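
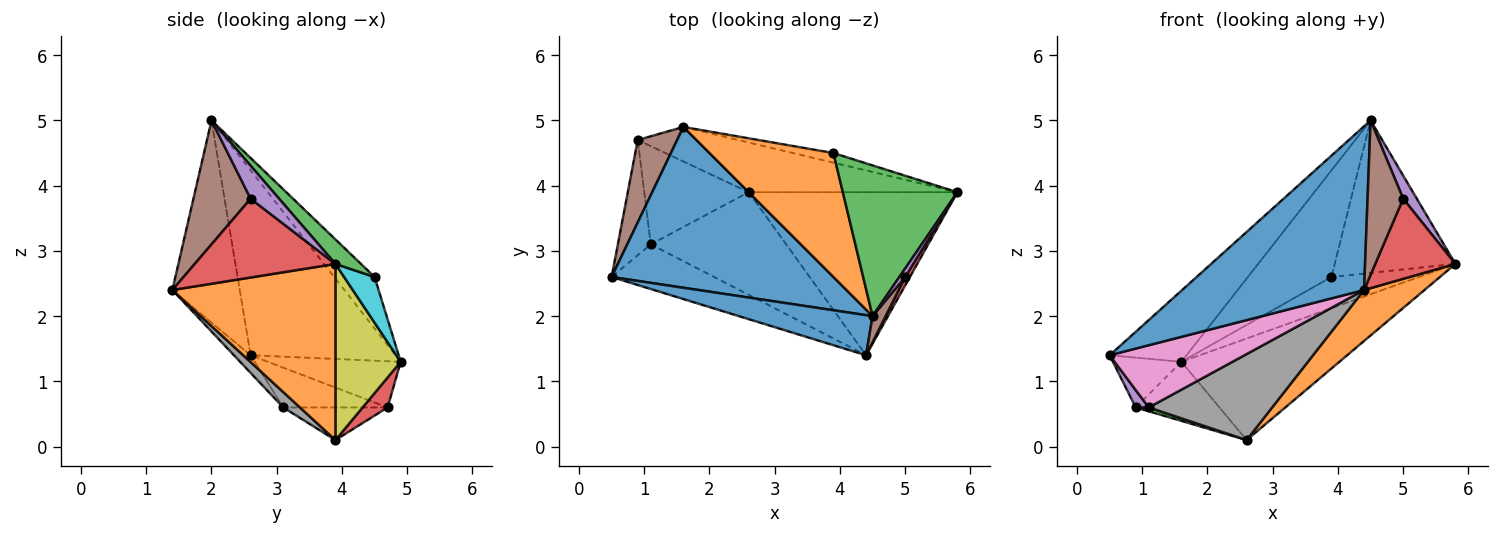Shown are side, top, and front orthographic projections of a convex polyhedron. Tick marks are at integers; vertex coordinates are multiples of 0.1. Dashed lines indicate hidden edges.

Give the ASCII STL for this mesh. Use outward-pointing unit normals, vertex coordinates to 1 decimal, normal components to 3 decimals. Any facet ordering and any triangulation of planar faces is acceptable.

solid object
 facet normal -0.339 -0.914 0.224
  outer loop
   vertex 4.5 2.0 5.0
   vertex 0.5 2.6 1.4
   vertex 4.4 1.4 2.4
  endloop
 endfacet
 facet normal 0.627 -0.232 -0.743
  outer loop
   vertex 2.6 3.9 0.1
   vertex 5.8 3.9 2.8
   vertex 4.4 1.4 2.4
  endloop
 endfacet
 facet normal 0.149 0.703 0.695
  outer loop
   vertex 3.9 4.5 2.6
   vertex 4.5 2.0 5.0
   vertex 5.8 3.9 2.8
  endloop
 endfacet
 facet normal 0.868 -0.494 0.052
  outer loop
   vertex 5.0 2.6 3.8
   vertex 4.4 1.4 2.4
   vertex 5.8 3.9 2.8
  endloop
 endfacet
 facet normal 0.891 -0.427 0.158
  outer loop
   vertex 5.0 2.6 3.8
   vertex 5.8 3.9 2.8
   vertex 4.5 2.0 5.0
  endloop
 endfacet
 facet normal 0.845 -0.527 0.089
  outer loop
   vertex 5.0 2.6 3.8
   vertex 4.5 2.0 5.0
   vertex 4.4 1.4 2.4
  endloop
 endfacet
 facet normal -0.100 -0.808 -0.580
  outer loop
   vertex 1.1 3.1 0.6
   vertex 4.4 1.4 2.4
   vertex 0.5 2.6 1.4
  endloop
 endfacet
 facet normal 0.087 -0.640 -0.764
  outer loop
   vertex 1.1 3.1 0.6
   vertex 2.6 3.9 0.1
   vertex 4.4 1.4 2.4
  endloop
 endfacet
 facet normal 0.348 0.842 -0.412
  outer loop
   vertex 1.6 4.9 1.3
   vertex 5.8 3.9 2.8
   vertex 2.6 3.9 0.1
  endloop
 endfacet
 facet normal 0.316 0.907 -0.280
  outer loop
   vertex 1.6 4.9 1.3
   vertex 3.9 4.5 2.6
   vertex 5.8 3.9 2.8
  endloop
 endfacet
 facet normal -0.606 0.322 0.727
  outer loop
   vertex 1.6 4.9 1.3
   vertex 0.5 2.6 1.4
   vertex 4.5 2.0 5.0
  endloop
 endfacet
 facet normal -0.301 0.622 0.723
  outer loop
   vertex 1.6 4.9 1.3
   vertex 4.5 2.0 5.0
   vertex 3.9 4.5 2.6
  endloop
 endfacet
 facet normal -0.298 -0.037 -0.954
  outer loop
   vertex 0.9 4.7 0.6
   vertex 2.6 3.9 0.1
   vertex 1.1 3.1 0.6
  endloop
 endfacet
 facet normal 0.250 0.836 -0.489
  outer loop
   vertex 0.9 4.7 0.6
   vertex 1.6 4.9 1.3
   vertex 2.6 3.9 0.1
  endloop
 endfacet
 facet normal -0.767 -0.096 -0.635
  outer loop
   vertex 0.9 4.7 0.6
   vertex 1.1 3.1 0.6
   vertex 0.5 2.6 1.4
  endloop
 endfacet
 facet normal -0.708 0.365 0.604
  outer loop
   vertex 0.9 4.7 0.6
   vertex 0.5 2.6 1.4
   vertex 1.6 4.9 1.3
  endloop
 endfacet
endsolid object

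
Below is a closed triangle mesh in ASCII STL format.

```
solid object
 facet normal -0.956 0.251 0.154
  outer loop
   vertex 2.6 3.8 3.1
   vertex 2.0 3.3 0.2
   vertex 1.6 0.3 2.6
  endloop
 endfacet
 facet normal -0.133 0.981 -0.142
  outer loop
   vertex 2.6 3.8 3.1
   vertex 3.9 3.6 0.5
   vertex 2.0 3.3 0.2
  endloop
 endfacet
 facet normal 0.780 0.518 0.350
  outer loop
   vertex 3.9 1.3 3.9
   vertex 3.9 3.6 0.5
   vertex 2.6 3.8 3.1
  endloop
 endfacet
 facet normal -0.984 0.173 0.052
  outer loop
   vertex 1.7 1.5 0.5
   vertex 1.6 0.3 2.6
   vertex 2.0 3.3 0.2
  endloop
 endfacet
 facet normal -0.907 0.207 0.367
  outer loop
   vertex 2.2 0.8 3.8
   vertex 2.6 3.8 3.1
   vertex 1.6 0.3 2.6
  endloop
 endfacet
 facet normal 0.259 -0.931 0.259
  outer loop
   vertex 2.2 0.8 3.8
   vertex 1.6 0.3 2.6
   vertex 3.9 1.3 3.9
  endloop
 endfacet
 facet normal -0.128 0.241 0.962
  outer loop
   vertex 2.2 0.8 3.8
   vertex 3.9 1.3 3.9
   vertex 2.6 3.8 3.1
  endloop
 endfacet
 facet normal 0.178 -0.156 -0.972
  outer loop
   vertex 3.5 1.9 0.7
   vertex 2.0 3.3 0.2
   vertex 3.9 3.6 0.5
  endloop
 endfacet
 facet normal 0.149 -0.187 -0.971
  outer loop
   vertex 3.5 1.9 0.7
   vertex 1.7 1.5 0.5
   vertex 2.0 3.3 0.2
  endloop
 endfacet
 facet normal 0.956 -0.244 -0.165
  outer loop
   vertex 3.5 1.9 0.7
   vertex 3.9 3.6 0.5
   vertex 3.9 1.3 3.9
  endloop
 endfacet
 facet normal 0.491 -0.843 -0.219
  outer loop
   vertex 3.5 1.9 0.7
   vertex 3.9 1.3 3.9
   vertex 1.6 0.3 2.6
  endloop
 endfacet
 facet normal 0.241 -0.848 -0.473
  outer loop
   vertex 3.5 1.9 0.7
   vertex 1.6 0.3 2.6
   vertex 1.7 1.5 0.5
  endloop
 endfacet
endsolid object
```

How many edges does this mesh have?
18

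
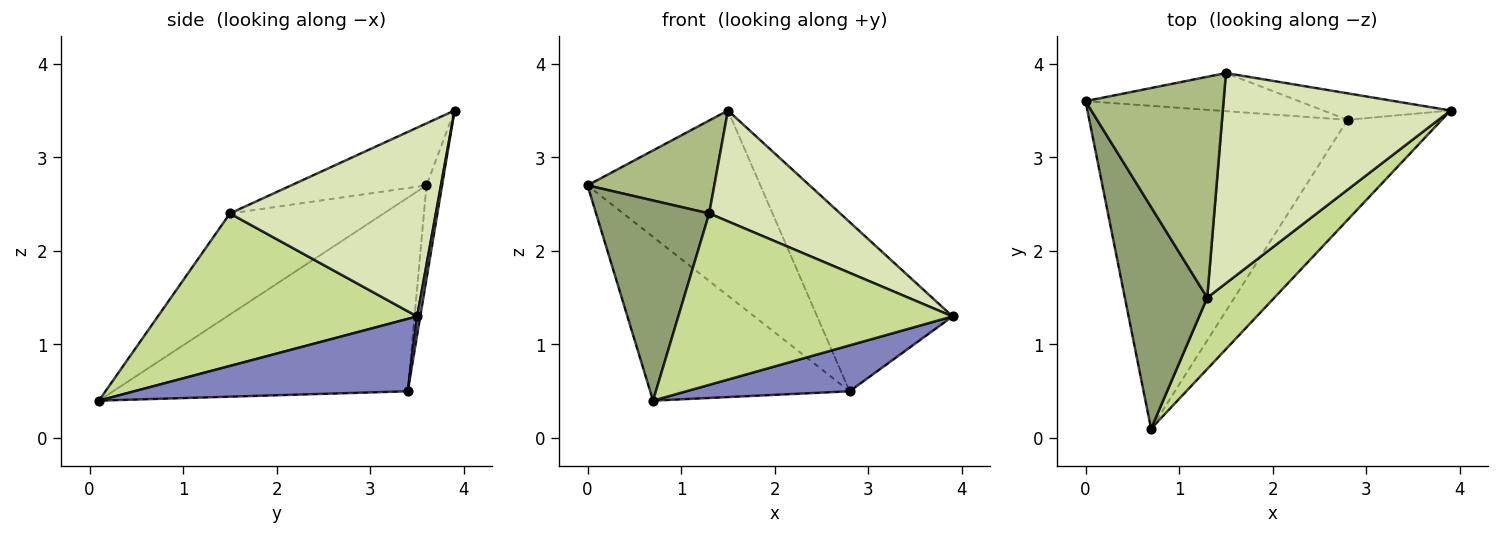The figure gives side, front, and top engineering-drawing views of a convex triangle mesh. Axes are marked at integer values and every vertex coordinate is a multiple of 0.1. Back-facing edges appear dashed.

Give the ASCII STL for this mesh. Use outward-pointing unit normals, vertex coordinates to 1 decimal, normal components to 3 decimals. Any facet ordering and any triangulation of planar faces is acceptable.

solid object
 facet normal -0.556 0.376 -0.741
  outer loop
   vertex 2.8 3.4 0.5
   vertex 0.7 0.1 0.4
   vertex 0.0 3.6 2.7
  endloop
 endfacet
 facet normal 0.573 -0.342 -0.745
  outer loop
   vertex 2.8 3.4 0.5
   vertex 3.9 3.5 1.3
   vertex 0.7 0.1 0.4
  endloop
 endfacet
 facet normal -0.088 0.976 -0.201
  outer loop
   vertex 2.8 3.4 0.5
   vertex 0.0 3.6 2.7
   vertex 1.5 3.9 3.5
  endloop
 endfacet
 facet normal 0.023 0.988 -0.155
  outer loop
   vertex 2.8 3.4 0.5
   vertex 1.5 3.9 3.5
   vertex 3.9 3.5 1.3
  endloop
 endfacet
 facet normal -0.673 -0.495 0.549
  outer loop
   vertex 1.3 1.5 2.4
   vertex 0.0 3.6 2.7
   vertex 0.7 0.1 0.4
  endloop
 endfacet
 facet normal -0.382 -0.358 0.852
  outer loop
   vertex 1.3 1.5 2.4
   vertex 1.5 3.9 3.5
   vertex 0.0 3.6 2.7
  endloop
 endfacet
 facet normal 0.658 -0.696 0.290
  outer loop
   vertex 1.3 1.5 2.4
   vertex 0.7 0.1 0.4
   vertex 3.9 3.5 1.3
  endloop
 endfacet
 facet normal 0.591 -0.376 0.713
  outer loop
   vertex 1.3 1.5 2.4
   vertex 3.9 3.5 1.3
   vertex 1.5 3.9 3.5
  endloop
 endfacet
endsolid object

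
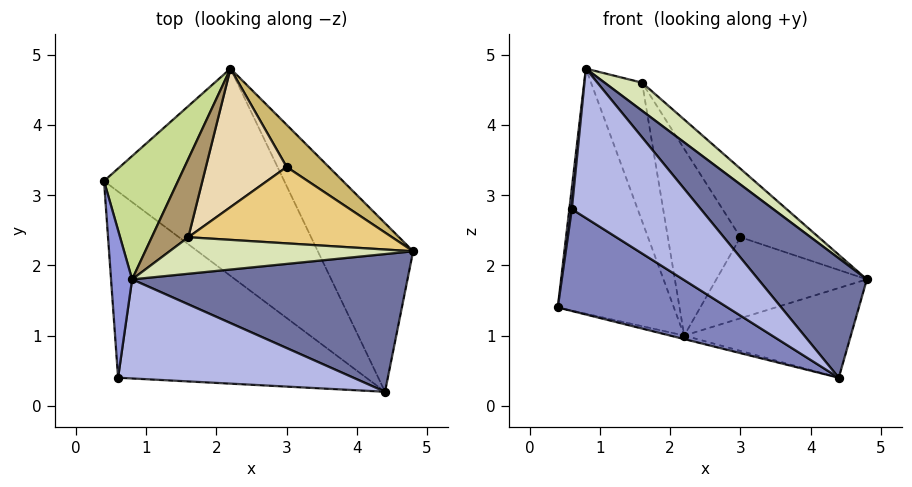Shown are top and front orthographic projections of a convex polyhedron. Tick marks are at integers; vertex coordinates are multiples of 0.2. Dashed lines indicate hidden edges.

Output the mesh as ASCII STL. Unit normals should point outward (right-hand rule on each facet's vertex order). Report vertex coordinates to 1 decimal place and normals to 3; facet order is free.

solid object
 facet normal 0.534 -0.554 0.639
  outer loop
   vertex 0.8 1.8 4.8
   vertex 4.4 0.2 0.4
   vertex 4.8 2.2 1.8
  endloop
 endfacet
 facet normal -0.501 -0.415 -0.759
  outer loop
   vertex 0.6 0.4 2.8
   vertex 0.4 3.2 1.4
   vertex 4.4 0.2 0.4
  endloop
 endfacet
 facet normal -0.994 -0.016 0.110
  outer loop
   vertex 0.6 0.4 2.8
   vertex 0.8 1.8 4.8
   vertex 0.4 3.2 1.4
  endloop
 endfacet
 facet normal 0.292 -0.797 0.529
  outer loop
   vertex 0.6 0.4 2.8
   vertex 4.4 0.2 0.4
   vertex 0.8 1.8 4.8
  endloop
 endfacet
 facet normal -0.231 0.016 -0.973
  outer loop
   vertex 2.2 4.8 1.0
   vertex 4.4 0.2 0.4
   vertex 0.4 3.2 1.4
  endloop
 endfacet
 facet normal 0.596 0.377 -0.709
  outer loop
   vertex 2.2 4.8 1.0
   vertex 4.8 2.2 1.8
   vertex 4.4 0.2 0.4
  endloop
 endfacet
 facet normal -0.570 0.734 0.369
  outer loop
   vertex 2.2 4.8 1.0
   vertex 0.4 3.2 1.4
   vertex 0.8 1.8 4.8
  endloop
 endfacet
 facet normal 0.548 -0.510 0.663
  outer loop
   vertex 1.6 2.4 4.6
   vertex 0.8 1.8 4.8
   vertex 4.8 2.2 1.8
  endloop
 endfacet
 facet normal -0.468 0.769 0.435
  outer loop
   vertex 1.6 2.4 4.6
   vertex 2.2 4.8 1.0
   vertex 0.8 1.8 4.8
  endloop
 endfacet
 facet normal 0.598 0.711 0.370
  outer loop
   vertex 3.0 3.4 2.4
   vertex 4.8 2.2 1.8
   vertex 2.2 4.8 1.0
  endloop
 endfacet
 facet normal 0.570 0.549 0.612
  outer loop
   vertex 3.0 3.4 2.4
   vertex 1.6 2.4 4.6
   vertex 4.8 2.2 1.8
  endloop
 endfacet
 facet normal 0.341 0.755 0.560
  outer loop
   vertex 3.0 3.4 2.4
   vertex 2.2 4.8 1.0
   vertex 1.6 2.4 4.6
  endloop
 endfacet
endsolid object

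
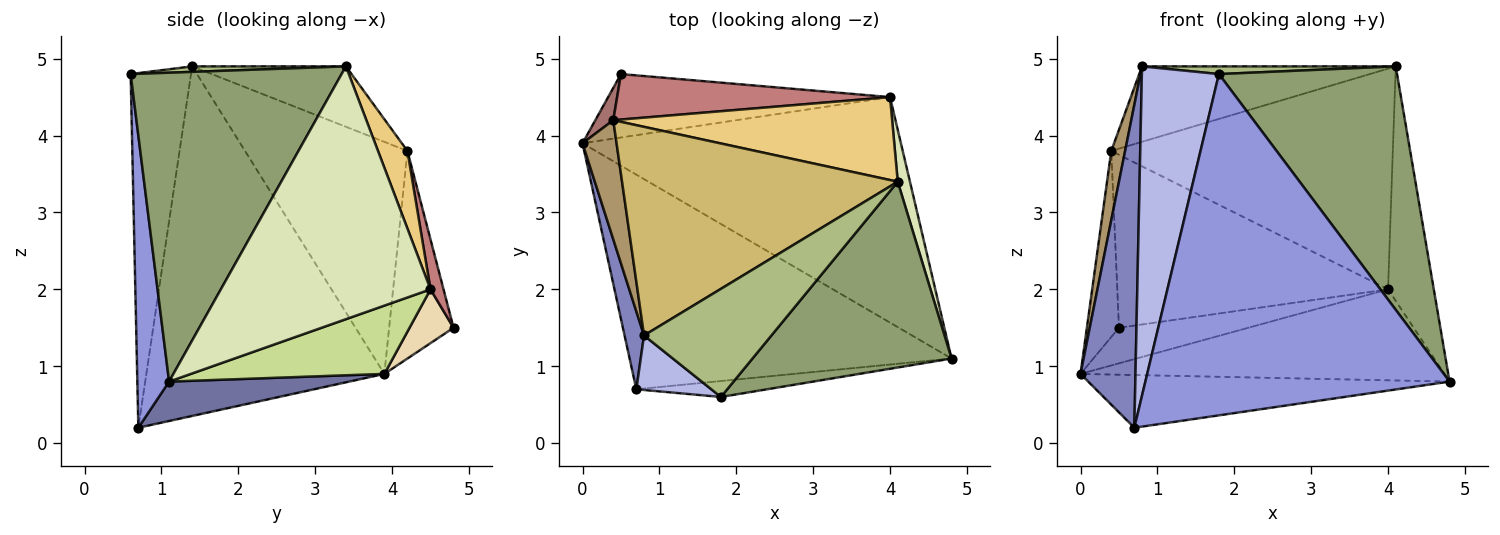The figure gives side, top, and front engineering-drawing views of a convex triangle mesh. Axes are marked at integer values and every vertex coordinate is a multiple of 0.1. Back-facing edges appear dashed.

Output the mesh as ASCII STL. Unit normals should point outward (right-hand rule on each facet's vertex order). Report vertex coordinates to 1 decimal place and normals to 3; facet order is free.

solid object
 facet normal 0.118 0.237 -0.964
  outer loop
   vertex 0.7 0.7 0.2
   vertex 0.0 3.9 0.9
   vertex 4.8 1.1 0.8
  endloop
 endfacet
 facet normal -0.973 -0.225 0.054
  outer loop
   vertex 0.8 1.4 4.9
   vertex 0.0 3.9 0.9
   vertex 0.7 0.7 0.2
  endloop
 endfacet
 facet normal 0.104 -0.994 -0.046
  outer loop
   vertex 1.8 0.6 4.8
   vertex 0.7 0.7 0.2
   vertex 4.8 1.1 0.8
  endloop
 endfacet
 facet normal -0.612 -0.781 0.129
  outer loop
   vertex 1.8 0.6 4.8
   vertex 0.8 1.4 4.9
   vertex 0.7 0.7 0.2
  endloop
 endfacet
 facet normal 0.685 -0.579 0.442
  outer loop
   vertex 1.8 0.6 4.8
   vertex 4.8 1.1 0.8
   vertex 4.1 3.4 4.9
  endloop
 endfacet
 facet normal 0.043 -0.071 0.997
  outer loop
   vertex 1.8 0.6 4.8
   vertex 4.1 3.4 4.9
   vertex 0.8 1.4 4.9
  endloop
 endfacet
 facet normal 0.195 0.367 -0.910
  outer loop
   vertex 4.0 4.5 2.0
   vertex 4.8 1.1 0.8
   vertex 0.0 3.9 0.9
  endloop
 endfacet
 facet normal 0.976 0.213 0.047
  outer loop
   vertex 4.0 4.5 2.0
   vertex 4.1 3.4 4.9
   vertex 4.8 1.1 0.8
  endloop
 endfacet
 facet normal -0.986 -0.084 0.145
  outer loop
   vertex 0.4 4.2 3.8
   vertex 0.0 3.9 0.9
   vertex 0.8 1.4 4.9
  endloop
 endfacet
 facet normal -0.202 0.333 0.921
  outer loop
   vertex 0.4 4.2 3.8
   vertex 0.8 1.4 4.9
   vertex 4.1 3.4 4.9
  endloop
 endfacet
 facet normal 0.097 0.932 0.350
  outer loop
   vertex 0.4 4.2 3.8
   vertex 4.1 3.4 4.9
   vertex 4.0 4.5 2.0
  endloop
 endfacet
 facet normal 0.164 0.482 -0.860
  outer loop
   vertex 0.5 4.8 1.5
   vertex 4.0 4.5 2.0
   vertex 0.0 3.9 0.9
  endloop
 endfacet
 facet normal -0.892 0.444 0.077
  outer loop
   vertex 0.5 4.8 1.5
   vertex 0.0 3.9 0.9
   vertex 0.4 4.2 3.8
  endloop
 endfacet
 facet normal 0.047 0.966 0.254
  outer loop
   vertex 0.5 4.8 1.5
   vertex 0.4 4.2 3.8
   vertex 4.0 4.5 2.0
  endloop
 endfacet
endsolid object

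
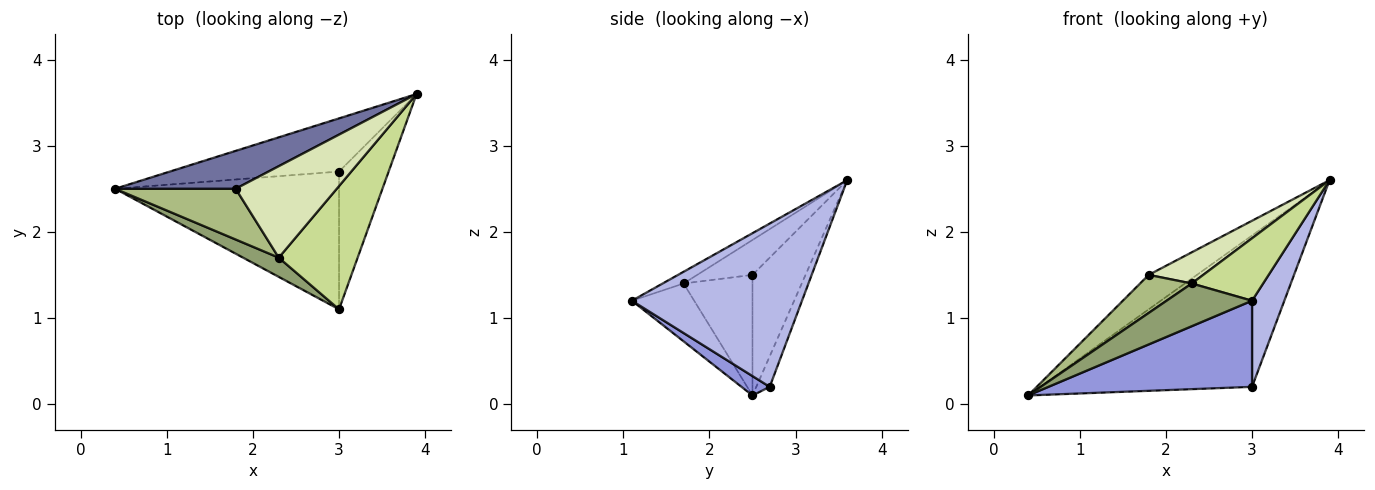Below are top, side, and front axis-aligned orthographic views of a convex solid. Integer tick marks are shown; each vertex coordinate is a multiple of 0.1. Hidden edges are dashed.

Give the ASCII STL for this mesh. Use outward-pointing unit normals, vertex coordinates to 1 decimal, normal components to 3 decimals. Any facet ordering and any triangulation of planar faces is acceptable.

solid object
 facet normal -0.595 0.541 0.595
  outer loop
   vertex 1.8 2.5 1.5
   vertex 3.9 3.6 2.6
   vertex 0.4 2.5 0.1
  endloop
 endfacet
 facet normal -0.060 0.942 -0.331
  outer loop
   vertex 3.0 2.7 0.2
   vertex 0.4 2.5 0.1
   vertex 3.9 3.6 2.6
  endloop
 endfacet
 facet normal 0.073 -0.529 -0.846
  outer loop
   vertex 3.0 2.7 0.2
   vertex 3.0 1.1 1.2
   vertex 0.4 2.5 0.1
  endloop
 endfacet
 facet normal 0.941 -0.179 -0.286
  outer loop
   vertex 3.0 2.7 0.2
   vertex 3.9 3.6 2.6
   vertex 3.0 1.1 1.2
  endloop
 endfacet
 facet normal -0.554 -0.760 0.342
  outer loop
   vertex 2.3 1.7 1.4
   vertex 0.4 2.5 0.1
   vertex 3.0 1.1 1.2
  endloop
 endfacet
 facet normal -0.625 -0.469 0.625
  outer loop
   vertex 2.3 1.7 1.4
   vertex 1.8 2.5 1.5
   vertex 0.4 2.5 0.1
  endloop
 endfacet
 facet normal -0.131 -0.448 0.884
  outer loop
   vertex 2.3 1.7 1.4
   vertex 3.0 1.1 1.2
   vertex 3.9 3.6 2.6
  endloop
 endfacet
 facet normal -0.311 -0.307 0.900
  outer loop
   vertex 2.3 1.7 1.4
   vertex 3.9 3.6 2.6
   vertex 1.8 2.5 1.5
  endloop
 endfacet
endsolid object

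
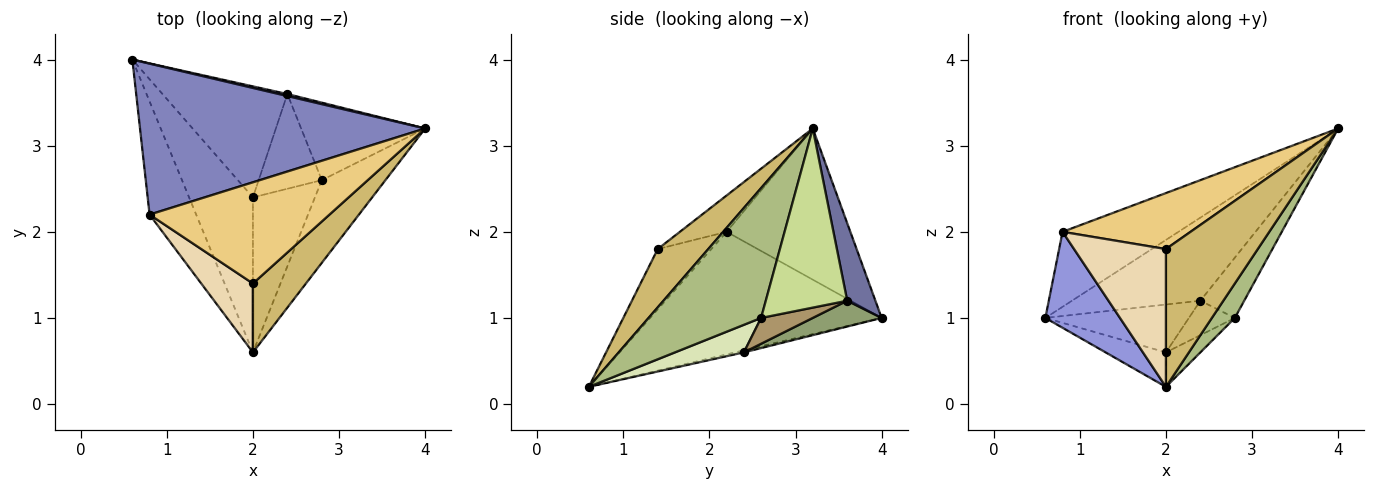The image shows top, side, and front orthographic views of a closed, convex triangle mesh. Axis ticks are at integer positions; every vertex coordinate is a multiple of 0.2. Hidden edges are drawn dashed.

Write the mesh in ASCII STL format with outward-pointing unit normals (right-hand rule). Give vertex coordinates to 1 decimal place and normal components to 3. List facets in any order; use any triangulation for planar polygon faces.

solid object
 facet normal 0.214 0.976 0.024
  outer loop
   vertex 2.4 3.6 1.2
   vertex 0.6 4.0 1.0
   vertex 4.0 3.2 3.2
  endloop
 endfacet
 facet normal -0.429 0.402 0.809
  outer loop
   vertex 0.8 2.2 2.0
   vertex 4.0 3.2 3.2
   vertex 0.6 4.0 1.0
  endloop
 endfacet
 facet normal -0.895 -0.288 -0.340
  outer loop
   vertex 0.8 2.2 2.0
   vertex 0.6 4.0 1.0
   vertex 2.0 0.6 0.2
  endloop
 endfacet
 facet normal -0.031 0.217 -0.976
  outer loop
   vertex 2.0 2.4 0.6
   vertex 2.0 0.6 0.2
   vertex 0.6 4.0 1.0
  endloop
 endfacet
 facet normal 0.187 0.389 -0.902
  outer loop
   vertex 2.0 2.4 0.6
   vertex 0.6 4.0 1.0
   vertex 2.4 3.6 1.2
  endloop
 endfacet
 facet normal 0.883 -0.180 -0.433
  outer loop
   vertex 2.8 2.6 1.0
   vertex 4.0 3.2 3.2
   vertex 2.0 0.6 0.2
  endloop
 endfacet
 facet normal 0.752 0.405 -0.520
  outer loop
   vertex 2.8 2.6 1.0
   vertex 2.4 3.6 1.2
   vertex 4.0 3.2 3.2
  endloop
 endfacet
 facet normal 0.398 0.199 -0.896
  outer loop
   vertex 2.8 2.6 1.0
   vertex 2.0 0.6 0.2
   vertex 2.0 2.4 0.6
  endloop
 endfacet
 facet normal 0.359 0.319 -0.877
  outer loop
   vertex 2.8 2.6 1.0
   vertex 2.0 2.4 0.6
   vertex 2.4 3.6 1.2
  endloop
 endfacet
 facet normal 0.441 -0.803 0.401
  outer loop
   vertex 2.0 1.4 1.8
   vertex 2.0 0.6 0.2
   vertex 4.0 3.2 3.2
  endloop
 endfacet
 facet normal -0.174 -0.477 0.862
  outer loop
   vertex 2.0 1.4 1.8
   vertex 4.0 3.2 3.2
   vertex 0.8 2.2 2.0
  endloop
 endfacet
 facet normal -0.463 -0.793 0.396
  outer loop
   vertex 2.0 1.4 1.8
   vertex 0.8 2.2 2.0
   vertex 2.0 0.6 0.2
  endloop
 endfacet
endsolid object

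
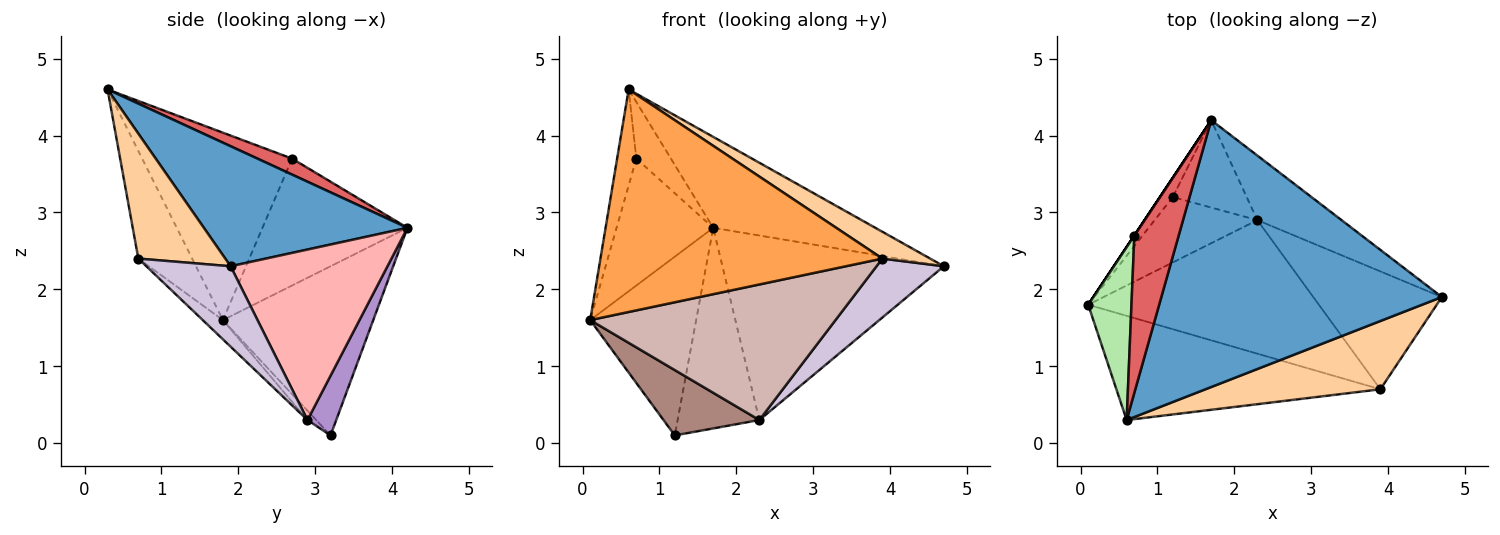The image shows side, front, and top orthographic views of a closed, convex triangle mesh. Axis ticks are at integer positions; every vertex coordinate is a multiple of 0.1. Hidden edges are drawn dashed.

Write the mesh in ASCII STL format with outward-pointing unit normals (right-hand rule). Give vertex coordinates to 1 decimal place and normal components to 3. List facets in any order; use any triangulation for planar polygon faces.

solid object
 facet normal 0.375 0.299 0.877
  outer loop
   vertex 0.6 0.3 4.6
   vertex 4.7 1.9 2.3
   vertex 1.7 4.2 2.8
  endloop
 endfacet
 facet normal -0.816 0.575 -0.062
  outer loop
   vertex 1.2 3.2 0.1
   vertex 0.1 1.8 1.6
   vertex 1.7 4.2 2.8
  endloop
 endfacet
 facet normal -0.170 -0.892 -0.418
  outer loop
   vertex 3.9 0.7 2.4
   vertex 0.6 0.3 4.6
   vertex 0.1 1.8 1.6
  endloop
 endfacet
 facet normal 0.554 -0.305 0.775
  outer loop
   vertex 3.9 0.7 2.4
   vertex 4.7 1.9 2.3
   vertex 0.6 0.3 4.6
  endloop
 endfacet
 facet normal -0.832 0.555 0.000
  outer loop
   vertex 0.7 2.7 3.7
   vertex 1.7 4.2 2.8
   vertex 0.1 1.8 1.6
  endloop
 endfacet
 facet normal -0.967 0.124 0.223
  outer loop
   vertex 0.7 2.7 3.7
   vertex 0.1 1.8 1.6
   vertex 0.6 0.3 4.6
  endloop
 endfacet
 facet normal 0.321 0.321 0.891
  outer loop
   vertex 0.7 2.7 3.7
   vertex 0.6 0.3 4.6
   vertex 1.7 4.2 2.8
  endloop
 endfacet
 facet normal 0.556 0.785 -0.275
  outer loop
   vertex 2.3 2.9 0.3
   vertex 1.7 4.2 2.8
   vertex 4.7 1.9 2.3
  endloop
 endfacet
 facet normal 0.307 0.873 -0.380
  outer loop
   vertex 2.3 2.9 0.3
   vertex 1.2 3.2 0.1
   vertex 1.7 4.2 2.8
  endloop
 endfacet
 facet normal 0.488 -0.390 -0.781
  outer loop
   vertex 2.3 2.9 0.3
   vertex 4.7 1.9 2.3
   vertex 3.9 0.7 2.4
  endloop
 endfacet
 facet normal -0.064 -0.706 -0.706
  outer loop
   vertex 2.3 2.9 0.3
   vertex 0.1 1.8 1.6
   vertex 1.2 3.2 0.1
  endloop
 endfacet
 facet normal -0.058 -0.711 -0.701
  outer loop
   vertex 2.3 2.9 0.3
   vertex 3.9 0.7 2.4
   vertex 0.1 1.8 1.6
  endloop
 endfacet
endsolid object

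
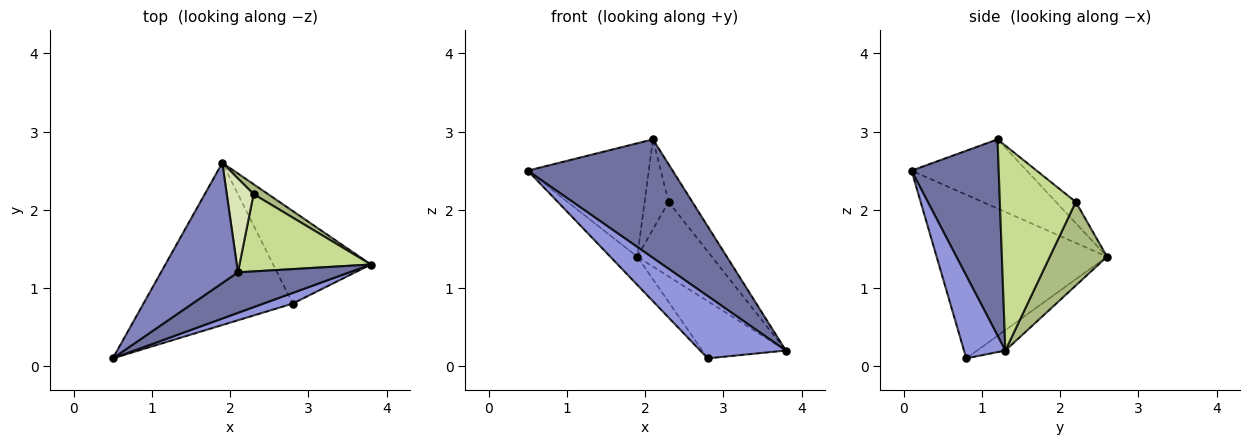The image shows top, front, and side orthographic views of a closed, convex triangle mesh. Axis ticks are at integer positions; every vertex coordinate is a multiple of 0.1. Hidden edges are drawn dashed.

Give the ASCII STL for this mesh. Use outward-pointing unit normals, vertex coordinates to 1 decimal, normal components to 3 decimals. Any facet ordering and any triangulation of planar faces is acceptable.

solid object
 facet normal 0.495 -0.822 0.281
  outer loop
   vertex 2.1 1.2 2.9
   vertex 0.5 0.1 2.5
   vertex 3.8 1.3 0.2
  endloop
 endfacet
 facet normal -0.547 0.574 0.609
  outer loop
   vertex 2.1 1.2 2.9
   vertex 1.9 2.6 1.4
   vertex 0.5 0.1 2.5
  endloop
 endfacet
 facet normal 0.430 -0.890 0.152
  outer loop
   vertex 2.8 0.8 0.1
   vertex 3.8 1.3 0.2
   vertex 0.5 0.1 2.5
  endloop
 endfacet
 facet normal -0.734 0.116 -0.669
  outer loop
   vertex 2.8 0.8 0.1
   vertex 0.5 0.1 2.5
   vertex 1.9 2.6 1.4
  endloop
 endfacet
 facet normal -0.175 0.517 -0.838
  outer loop
   vertex 2.8 0.8 0.1
   vertex 1.9 2.6 1.4
   vertex 3.8 1.3 0.2
  endloop
 endfacet
 facet normal 0.606 0.789 0.105
  outer loop
   vertex 2.3 2.2 2.1
   vertex 3.8 1.3 0.2
   vertex 1.9 2.6 1.4
  endloop
 endfacet
 facet normal 0.814 0.255 0.522
  outer loop
   vertex 2.3 2.2 2.1
   vertex 2.1 1.2 2.9
   vertex 3.8 1.3 0.2
  endloop
 endfacet
 facet normal -0.496 0.601 0.627
  outer loop
   vertex 2.3 2.2 2.1
   vertex 1.9 2.6 1.4
   vertex 2.1 1.2 2.9
  endloop
 endfacet
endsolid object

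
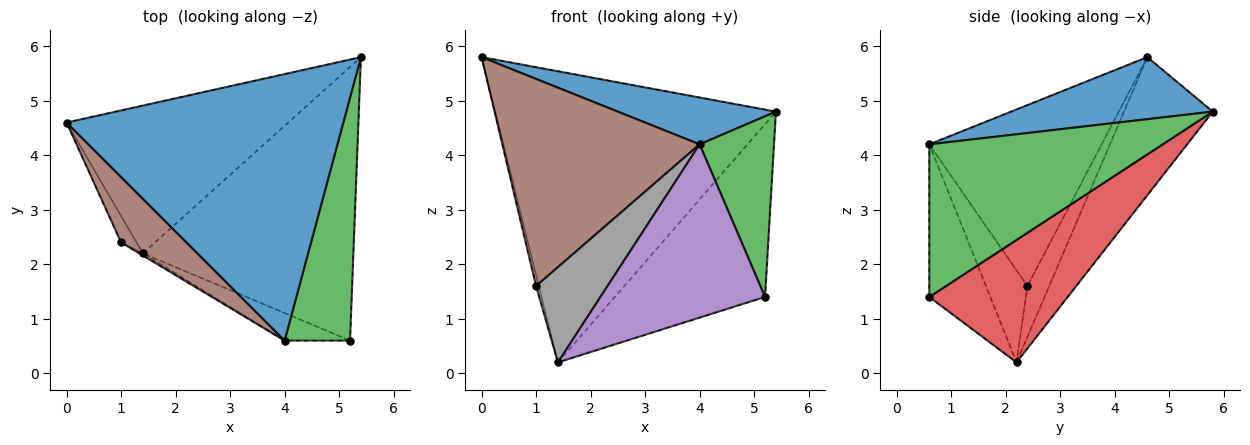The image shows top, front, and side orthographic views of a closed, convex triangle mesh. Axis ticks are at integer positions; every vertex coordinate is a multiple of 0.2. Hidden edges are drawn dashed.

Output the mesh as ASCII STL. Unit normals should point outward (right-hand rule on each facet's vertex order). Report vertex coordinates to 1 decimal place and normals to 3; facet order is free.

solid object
 facet normal 0.216 -0.169 0.962
  outer loop
   vertex 4.0 0.6 4.2
   vertex 5.4 5.8 4.8
   vertex 0.0 4.6 5.8
  endloop
 endfacet
 facet normal -0.271 0.858 -0.436
  outer loop
   vertex 1.4 2.2 0.2
   vertex 0.0 4.6 5.8
   vertex 5.4 5.8 4.8
  endloop
 endfacet
 facet normal 0.882 -0.281 0.378
  outer loop
   vertex 5.2 0.6 1.4
   vertex 5.4 5.8 4.8
   vertex 4.0 0.6 4.2
  endloop
 endfacet
 facet normal 0.441 0.479 -0.759
  outer loop
   vertex 5.2 0.6 1.4
   vertex 1.4 2.2 0.2
   vertex 5.4 5.8 4.8
  endloop
 endfacet
 facet normal -0.344 -0.927 -0.147
  outer loop
   vertex 5.2 0.6 1.4
   vertex 4.0 0.6 4.2
   vertex 1.4 2.2 0.2
  endloop
 endfacet
 facet normal -0.640 -0.733 0.231
  outer loop
   vertex 1.0 2.4 1.6
   vertex 4.0 0.6 4.2
   vertex 0.0 4.6 5.8
  endloop
 endfacet
 facet normal -0.950 0.119 -0.288
  outer loop
   vertex 1.0 2.4 1.6
   vertex 0.0 4.6 5.8
   vertex 1.4 2.2 0.2
  endloop
 endfacet
 facet normal -0.502 -0.865 -0.020
  outer loop
   vertex 1.0 2.4 1.6
   vertex 1.4 2.2 0.2
   vertex 4.0 0.6 4.2
  endloop
 endfacet
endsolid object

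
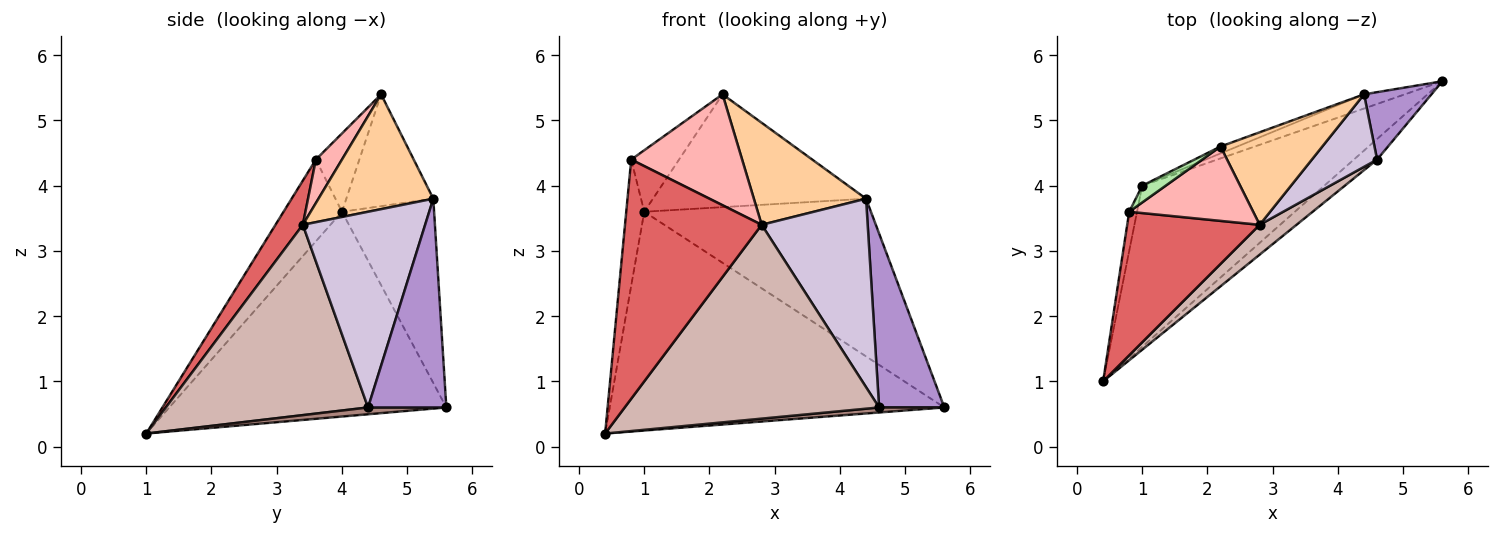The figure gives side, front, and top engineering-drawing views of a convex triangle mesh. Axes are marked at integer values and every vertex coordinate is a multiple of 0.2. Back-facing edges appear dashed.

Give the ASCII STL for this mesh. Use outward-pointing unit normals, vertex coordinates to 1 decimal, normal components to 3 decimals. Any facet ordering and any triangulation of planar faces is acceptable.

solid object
 facet normal -0.555 0.670 -0.493
  outer loop
   vertex 1.0 4.0 3.6
   vertex 5.6 5.6 0.6
   vertex 0.4 1.0 0.2
  endloop
 endfacet
 facet normal -0.375 0.923 -0.083
  outer loop
   vertex 1.0 4.0 3.6
   vertex 4.4 5.4 3.8
   vertex 5.6 5.6 0.6
  endloop
 endfacet
 facet normal -0.377 0.924 -0.057
  outer loop
   vertex 1.0 4.0 3.6
   vertex 2.2 4.6 5.4
   vertex 4.4 5.4 3.8
  endloop
 endfacet
 facet normal 0.604 -0.590 0.535
  outer loop
   vertex 2.8 3.4 3.4
   vertex 4.4 5.4 3.8
   vertex 2.2 4.6 5.4
  endloop
 endfacet
 facet normal -0.952 0.294 -0.091
  outer loop
   vertex 0.8 3.6 4.4
   vertex 1.0 4.0 3.6
   vertex 0.4 1.0 0.2
  endloop
 endfacet
 facet normal -0.659 0.725 0.198
  outer loop
   vertex 0.8 3.6 4.4
   vertex 2.2 4.6 5.4
   vertex 1.0 4.0 3.6
  endloop
 endfacet
 facet normal 0.169 -0.845 0.507
  outer loop
   vertex 0.8 3.6 4.4
   vertex 0.4 1.0 0.2
   vertex 2.8 3.4 3.4
  endloop
 endfacet
 facet normal 0.192 -0.815 0.547
  outer loop
   vertex 0.8 3.6 4.4
   vertex 2.8 3.4 3.4
   vertex 2.2 4.6 5.4
  endloop
 endfacet
 facet normal 0.746 -0.621 0.241
  outer loop
   vertex 4.6 4.4 0.6
   vertex 5.6 5.6 0.6
   vertex 4.4 5.4 3.8
  endloop
 endfacet
 facet normal 0.733 -0.635 0.244
  outer loop
   vertex 4.6 4.4 0.6
   vertex 4.4 5.4 3.8
   vertex 2.8 3.4 3.4
  endloop
 endfacet
 facet normal 0.274 -0.228 -0.934
  outer loop
   vertex 4.6 4.4 0.6
   vertex 0.4 1.0 0.2
   vertex 5.6 5.6 0.6
  endloop
 endfacet
 facet normal 0.618 -0.777 0.120
  outer loop
   vertex 4.6 4.4 0.6
   vertex 2.8 3.4 3.4
   vertex 0.4 1.0 0.2
  endloop
 endfacet
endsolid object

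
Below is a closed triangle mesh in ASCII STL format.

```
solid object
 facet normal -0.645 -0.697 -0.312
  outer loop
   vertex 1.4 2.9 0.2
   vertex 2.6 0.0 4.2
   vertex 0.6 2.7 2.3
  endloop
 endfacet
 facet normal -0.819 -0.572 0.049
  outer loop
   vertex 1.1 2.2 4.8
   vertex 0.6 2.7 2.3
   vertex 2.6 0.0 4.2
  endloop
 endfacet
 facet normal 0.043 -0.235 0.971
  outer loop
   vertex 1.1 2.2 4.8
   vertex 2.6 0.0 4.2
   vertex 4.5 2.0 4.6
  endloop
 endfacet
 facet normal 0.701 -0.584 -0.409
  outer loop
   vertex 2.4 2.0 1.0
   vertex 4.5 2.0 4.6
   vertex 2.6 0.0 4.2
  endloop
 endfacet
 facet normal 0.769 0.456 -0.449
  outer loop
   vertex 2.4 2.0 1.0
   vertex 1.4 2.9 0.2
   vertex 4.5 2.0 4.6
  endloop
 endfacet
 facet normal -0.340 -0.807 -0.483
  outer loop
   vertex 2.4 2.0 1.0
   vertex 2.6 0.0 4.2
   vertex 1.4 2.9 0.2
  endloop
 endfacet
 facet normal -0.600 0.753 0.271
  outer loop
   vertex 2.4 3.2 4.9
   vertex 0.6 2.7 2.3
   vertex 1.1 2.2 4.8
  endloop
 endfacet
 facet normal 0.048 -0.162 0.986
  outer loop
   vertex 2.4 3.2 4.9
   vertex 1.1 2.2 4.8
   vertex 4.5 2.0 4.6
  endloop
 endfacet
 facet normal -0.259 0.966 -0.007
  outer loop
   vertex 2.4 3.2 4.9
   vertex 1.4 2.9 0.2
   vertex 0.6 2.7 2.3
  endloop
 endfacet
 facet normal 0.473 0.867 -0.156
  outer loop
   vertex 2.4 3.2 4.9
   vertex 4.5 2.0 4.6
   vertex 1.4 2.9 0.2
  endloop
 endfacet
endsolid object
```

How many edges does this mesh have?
15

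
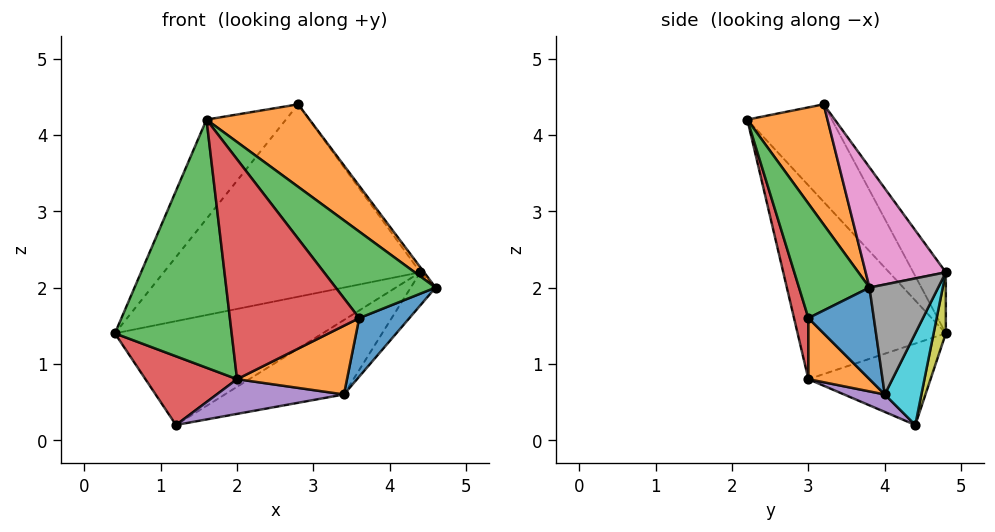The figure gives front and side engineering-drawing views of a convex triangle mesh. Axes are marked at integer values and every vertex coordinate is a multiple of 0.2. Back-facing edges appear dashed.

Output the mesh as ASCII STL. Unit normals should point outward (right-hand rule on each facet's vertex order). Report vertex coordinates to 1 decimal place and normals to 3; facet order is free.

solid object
 facet normal -0.529 0.497 0.688
  outer loop
   vertex 2.8 3.2 4.4
   vertex 0.4 4.8 1.4
   vertex 1.6 2.2 4.2
  endloop
 endfacet
 facet normal 0.594 -0.763 0.254
  outer loop
   vertex 2.8 3.2 4.4
   vertex 1.6 2.2 4.2
   vertex 4.6 3.8 2.0
  endloop
 endfacet
 facet normal -0.764 -0.602 -0.232
  outer loop
   vertex 2.0 3.0 0.8
   vertex 1.6 2.2 4.2
   vertex 0.4 4.8 1.4
  endloop
 endfacet
 facet normal -0.759 -0.569 -0.316
  outer loop
   vertex 2.0 3.0 0.8
   vertex 0.4 4.8 1.4
   vertex 1.2 4.4 0.2
  endloop
 endfacet
 facet normal 0.108 -0.339 -0.935
  outer loop
   vertex 2.0 3.0 0.8
   vertex 1.2 4.4 0.2
   vertex 3.4 4.0 0.6
  endloop
 endfacet
 facet normal -0.107 0.839 0.533
  outer loop
   vertex 4.4 4.8 2.2
   vertex 0.4 4.8 1.4
   vertex 2.8 3.2 4.4
  endloop
 endfacet
 facet normal 0.795 0.038 0.606
  outer loop
   vertex 4.4 4.8 2.2
   vertex 2.8 3.2 4.4
   vertex 4.6 3.8 2.0
  endloop
 endfacet
 facet normal 0.750 0.271 -0.604
  outer loop
   vertex 4.4 4.8 2.2
   vertex 4.6 3.8 2.0
   vertex 3.4 4.0 0.6
  endloop
 endfacet
 facet normal 0.056 0.958 -0.282
  outer loop
   vertex 4.4 4.8 2.2
   vertex 1.2 4.4 0.2
   vertex 0.4 4.8 1.4
  endloop
 endfacet
 facet normal 0.245 0.797 -0.552
  outer loop
   vertex 4.4 4.8 2.2
   vertex 3.4 4.0 0.6
   vertex 1.2 4.4 0.2
  endloop
 endfacet
 facet normal 0.630 -0.483 -0.609
  outer loop
   vertex 3.6 3.0 1.6
   vertex 3.4 4.0 0.6
   vertex 4.6 3.8 2.0
  endloop
 endfacet
 facet normal 0.348 -0.627 -0.697
  outer loop
   vertex 3.6 3.0 1.6
   vertex 2.0 3.0 0.8
   vertex 3.4 4.0 0.6
  endloop
 endfacet
 facet normal 0.566 -0.802 0.189
  outer loop
   vertex 3.6 3.0 1.6
   vertex 4.6 3.8 2.0
   vertex 1.6 2.2 4.2
  endloop
 endfacet
 facet normal 0.108 -0.970 -0.216
  outer loop
   vertex 3.6 3.0 1.6
   vertex 1.6 2.2 4.2
   vertex 2.0 3.0 0.8
  endloop
 endfacet
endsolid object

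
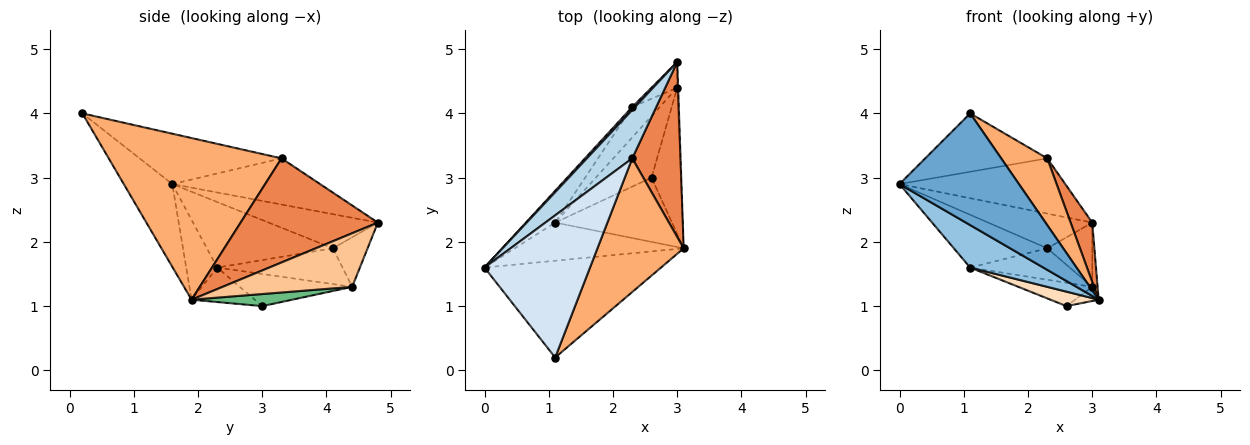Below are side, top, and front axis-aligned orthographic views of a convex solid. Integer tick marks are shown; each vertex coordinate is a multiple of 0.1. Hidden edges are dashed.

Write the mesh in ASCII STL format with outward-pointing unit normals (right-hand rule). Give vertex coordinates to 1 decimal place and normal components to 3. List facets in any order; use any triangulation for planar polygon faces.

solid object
 facet normal -0.294 -0.722 -0.626
  outer loop
   vertex 1.1 0.2 4.0
   vertex 0.0 1.6 2.9
   vertex 3.1 1.9 1.1
  endloop
 endfacet
 facet normal -0.301 -0.710 -0.637
  outer loop
   vertex 1.1 2.3 1.6
   vertex 3.1 1.9 1.1
   vertex 0.0 1.6 2.9
  endloop
 endfacet
 facet normal -0.557 0.625 0.547
  outer loop
   vertex 2.3 3.3 3.3
   vertex 3.0 4.8 2.3
   vertex 0.0 1.6 2.9
  endloop
 endfacet
 facet normal -0.404 0.347 0.846
  outer loop
   vertex 2.3 3.3 3.3
   vertex 0.0 1.6 2.9
   vertex 1.1 0.2 4.0
  endloop
 endfacet
 facet normal 0.898 -0.141 0.417
  outer loop
   vertex 2.3 3.3 3.3
   vertex 3.1 1.9 1.1
   vertex 3.0 4.8 2.3
  endloop
 endfacet
 facet normal 0.859 -0.229 0.458
  outer loop
   vertex 2.3 3.3 3.3
   vertex 1.1 0.2 4.0
   vertex 3.1 1.9 1.1
  endloop
 endfacet
 facet normal 0.999 0.041 -0.017
  outer loop
   vertex 3.0 4.4 1.3
   vertex 3.0 4.8 2.3
   vertex 3.1 1.9 1.1
  endloop
 endfacet
 facet normal -0.277 -0.211 -0.938
  outer loop
   vertex 2.6 3.0 1.0
   vertex 3.1 1.9 1.1
   vertex 1.1 2.3 1.6
  endloop
 endfacet
 facet normal 0.380 0.089 -0.921
  outer loop
   vertex 2.6 3.0 1.0
   vertex 3.0 4.4 1.3
   vertex 3.1 1.9 1.1
  endloop
 endfacet
 facet normal -0.475 0.312 -0.823
  outer loop
   vertex 2.6 3.0 1.0
   vertex 1.1 2.3 1.6
   vertex 3.0 4.4 1.3
  endloop
 endfacet
 facet normal -0.756 0.560 -0.338
  outer loop
   vertex 2.3 4.1 1.9
   vertex 1.1 2.3 1.6
   vertex 0.0 1.6 2.9
  endloop
 endfacet
 facet normal -0.671 0.533 -0.516
  outer loop
   vertex 2.3 4.1 1.9
   vertex 3.0 4.4 1.3
   vertex 1.1 2.3 1.6
  endloop
 endfacet
 facet normal -0.723 0.689 0.060
  outer loop
   vertex 2.3 4.1 1.9
   vertex 0.0 1.6 2.9
   vertex 3.0 4.8 2.3
  endloop
 endfacet
 facet normal -0.582 0.755 -0.302
  outer loop
   vertex 2.3 4.1 1.9
   vertex 3.0 4.8 2.3
   vertex 3.0 4.4 1.3
  endloop
 endfacet
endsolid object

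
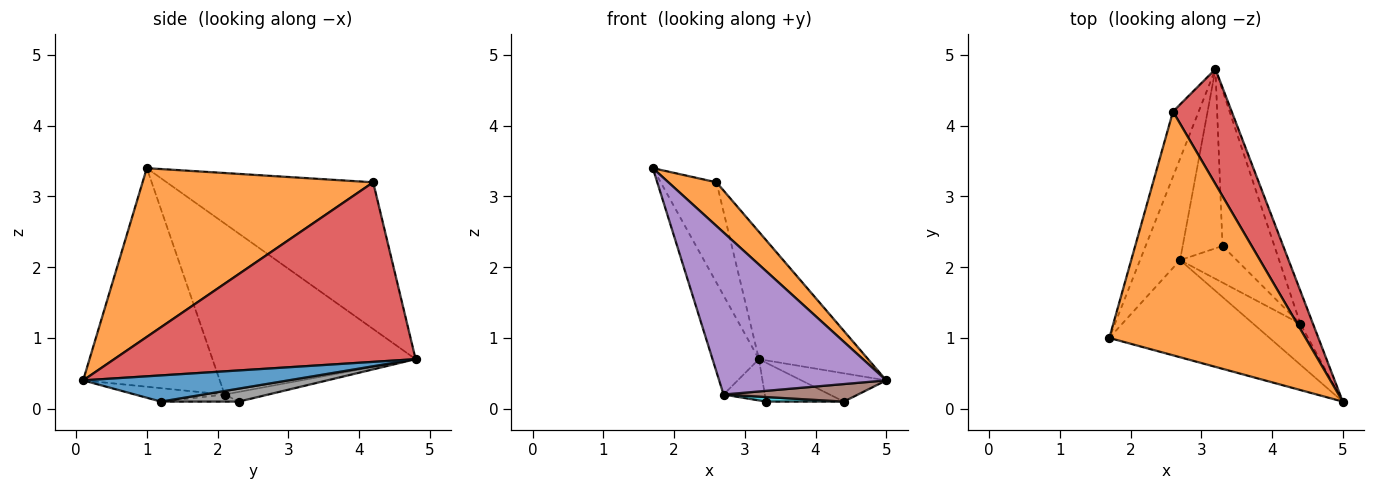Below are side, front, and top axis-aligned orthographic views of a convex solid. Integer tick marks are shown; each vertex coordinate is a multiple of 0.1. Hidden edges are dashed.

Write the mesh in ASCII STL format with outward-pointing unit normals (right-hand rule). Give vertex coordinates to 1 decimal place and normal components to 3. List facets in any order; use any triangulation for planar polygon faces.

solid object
 facet normal 0.844 0.349 -0.407
  outer loop
   vertex 4.4 1.2 0.1
   vertex 3.2 4.8 0.7
   vertex 5.0 0.1 0.4
  endloop
 endfacet
 facet normal 0.646 -0.135 0.751
  outer loop
   vertex 2.6 4.2 3.2
   vertex 1.7 1.0 3.4
   vertex 5.0 0.1 0.4
  endloop
 endfacet
 facet normal -0.952 0.257 -0.167
  outer loop
   vertex 2.6 4.2 3.2
   vertex 3.2 4.8 0.7
   vertex 1.7 1.0 3.4
  endloop
 endfacet
 facet normal 0.899 0.325 0.294
  outer loop
   vertex 2.6 4.2 3.2
   vertex 5.0 0.1 0.4
   vertex 3.2 4.8 0.7
  endloop
 endfacet
 facet normal -0.574 -0.702 -0.421
  outer loop
   vertex 2.7 2.1 0.2
   vertex 5.0 0.1 0.4
   vertex 1.7 1.0 3.4
  endloop
 endfacet
 facet normal -0.254 -0.381 -0.889
  outer loop
   vertex 2.7 2.1 0.2
   vertex 4.4 1.2 0.1
   vertex 5.0 0.1 0.4
  endloop
 endfacet
 facet normal -0.950 0.217 -0.222
  outer loop
   vertex 2.7 2.1 0.2
   vertex 1.7 1.0 3.4
   vertex 3.2 4.8 0.7
  endloop
 endfacet
 facet normal 0.236 0.236 -0.943
  outer loop
   vertex 3.3 2.3 0.1
   vertex 3.2 4.8 0.7
   vertex 4.4 1.2 0.1
  endloop
 endfacet
 facet normal -0.231 0.218 -0.948
  outer loop
   vertex 3.3 2.3 0.1
   vertex 2.7 2.1 0.2
   vertex 3.2 4.8 0.7
  endloop
 endfacet
 facet normal -0.123 -0.123 -0.985
  outer loop
   vertex 3.3 2.3 0.1
   vertex 4.4 1.2 0.1
   vertex 2.7 2.1 0.2
  endloop
 endfacet
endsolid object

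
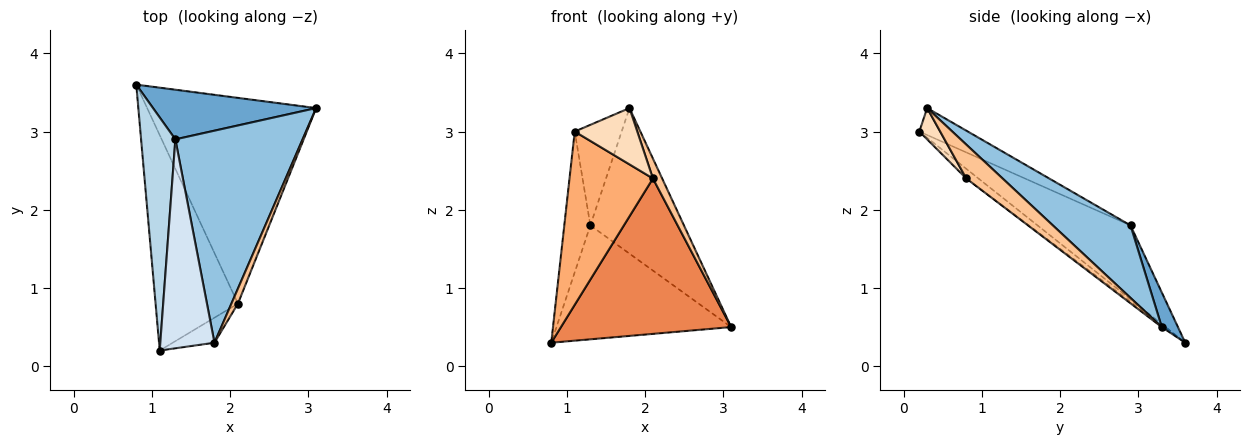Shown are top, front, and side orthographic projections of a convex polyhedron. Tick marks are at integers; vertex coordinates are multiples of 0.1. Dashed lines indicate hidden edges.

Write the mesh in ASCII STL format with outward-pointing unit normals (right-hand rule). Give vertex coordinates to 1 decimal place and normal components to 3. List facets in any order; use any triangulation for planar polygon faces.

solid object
 facet normal 0.085 0.913 0.398
  outer loop
   vertex 1.3 2.9 1.8
   vertex 3.1 3.3 0.5
   vertex 0.8 3.6 0.3
  endloop
 endfacet
 facet normal 0.425 0.512 0.746
  outer loop
   vertex 1.3 2.9 1.8
   vertex 1.8 0.3 3.3
   vertex 3.1 3.3 0.5
  endloop
 endfacet
 facet normal -0.879 0.246 0.408
  outer loop
   vertex 1.3 2.9 1.8
   vertex 0.8 3.6 0.3
   vertex 1.1 0.2 3.0
  endloop
 endfacet
 facet normal -0.409 0.396 0.822
  outer loop
   vertex 1.3 2.9 1.8
   vertex 1.1 0.2 3.0
   vertex 1.8 0.3 3.3
  endloop
 endfacet
 facet normal -0.009 -0.603 -0.798
  outer loop
   vertex 2.1 0.8 2.4
   vertex 0.8 3.6 0.3
   vertex 3.1 3.3 0.5
  endloop
 endfacet
 facet normal -0.091 -0.624 -0.776
  outer loop
   vertex 2.1 0.8 2.4
   vertex 1.1 0.2 3.0
   vertex 0.8 3.6 0.3
  endloop
 endfacet
 facet normal 0.953 -0.242 0.183
  outer loop
   vertex 2.1 0.8 2.4
   vertex 3.1 3.3 0.5
   vertex 1.8 0.3 3.3
  endloop
 endfacet
 facet normal 0.291 -0.874 -0.389
  outer loop
   vertex 2.1 0.8 2.4
   vertex 1.8 0.3 3.3
   vertex 1.1 0.2 3.0
  endloop
 endfacet
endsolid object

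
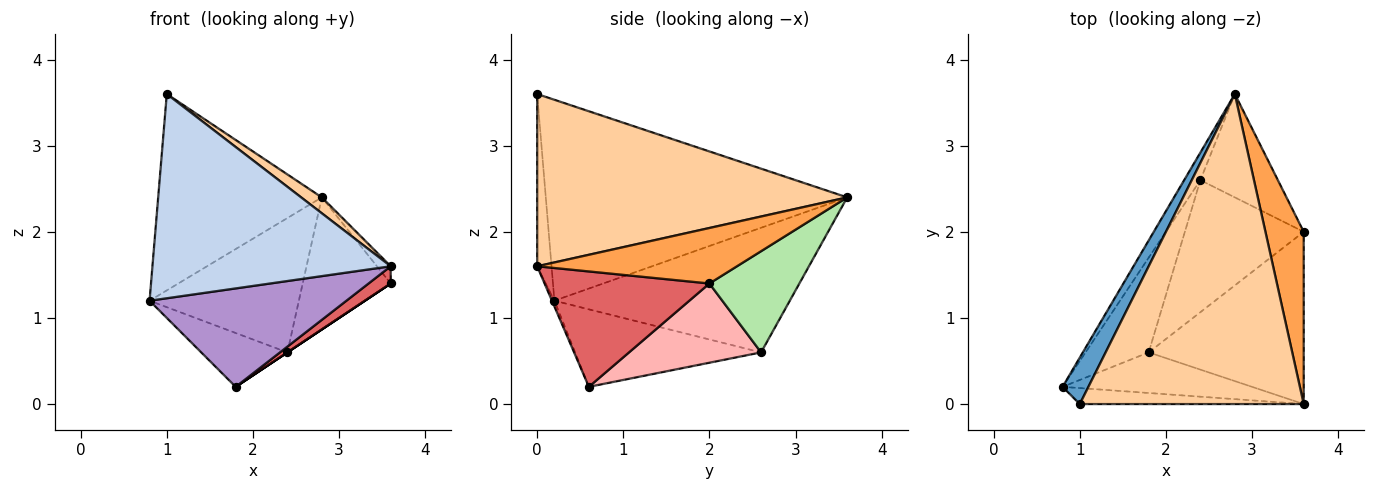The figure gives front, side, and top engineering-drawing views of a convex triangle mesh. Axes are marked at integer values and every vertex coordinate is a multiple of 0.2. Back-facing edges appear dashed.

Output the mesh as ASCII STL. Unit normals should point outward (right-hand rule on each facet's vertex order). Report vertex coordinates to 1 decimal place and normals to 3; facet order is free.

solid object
 facet normal -0.873 0.474 0.112
  outer loop
   vertex 1.0 0.0 3.6
   vertex 2.8 3.6 2.4
   vertex 0.8 0.2 1.2
  endloop
 endfacet
 facet normal -0.060 -0.995 -0.078
  outer loop
   vertex 3.6 0.0 1.6
   vertex 1.0 0.0 3.6
   vertex 0.8 0.2 1.2
  endloop
 endfacet
 facet normal 0.822 0.057 0.567
  outer loop
   vertex 3.6 0.0 1.6
   vertex 3.6 2.0 1.4
   vertex 2.8 3.6 2.4
  endloop
 endfacet
 facet normal 0.609 -0.041 0.792
  outer loop
   vertex 3.6 0.0 1.6
   vertex 2.8 3.6 2.4
   vertex 1.0 0.0 3.6
  endloop
 endfacet
 facet normal -0.839 0.532 -0.109
  outer loop
   vertex 2.4 2.6 0.6
   vertex 0.8 0.2 1.2
   vertex 2.8 3.6 2.4
  endloop
 endfacet
 facet normal 0.627 0.614 -0.480
  outer loop
   vertex 2.4 2.6 0.6
   vertex 2.8 3.6 2.4
   vertex 3.6 2.0 1.4
  endloop
 endfacet
 facet normal 0.595 -0.080 -0.800
  outer loop
   vertex 1.8 0.6 0.2
   vertex 3.6 2.0 1.4
   vertex 3.6 0.0 1.6
  endloop
 endfacet
 facet normal 0.555 0.000 -0.832
  outer loop
   vertex 1.8 0.6 0.2
   vertex 2.4 2.6 0.6
   vertex 3.6 2.0 1.4
  endloop
 endfacet
 facet normal -0.012 -0.924 -0.381
  outer loop
   vertex 1.8 0.6 0.2
   vertex 3.6 0.0 1.6
   vertex 0.8 0.2 1.2
  endloop
 endfacet
 facet normal -0.730 0.338 -0.595
  outer loop
   vertex 1.8 0.6 0.2
   vertex 0.8 0.2 1.2
   vertex 2.4 2.6 0.6
  endloop
 endfacet
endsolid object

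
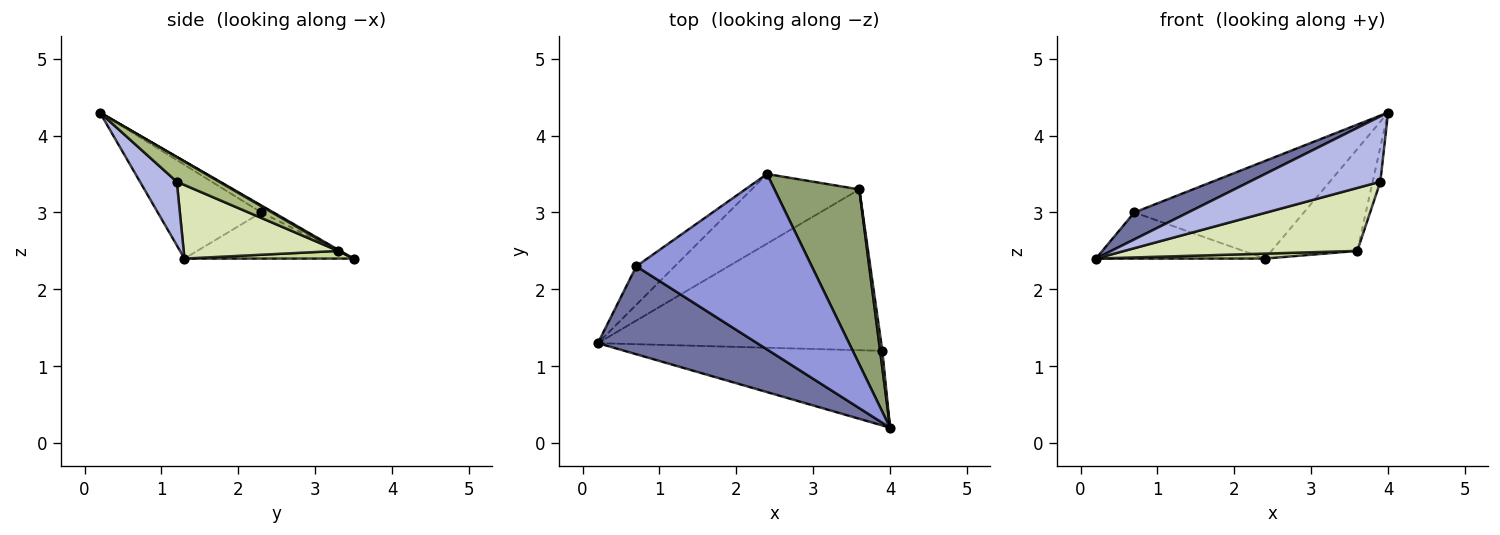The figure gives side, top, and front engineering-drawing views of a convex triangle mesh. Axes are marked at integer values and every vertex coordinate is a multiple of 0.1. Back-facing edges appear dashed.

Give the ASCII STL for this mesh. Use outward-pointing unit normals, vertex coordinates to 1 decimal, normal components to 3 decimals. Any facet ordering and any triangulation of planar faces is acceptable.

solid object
 facet normal -0.490 -0.255 0.833
  outer loop
   vertex 0.7 2.3 3.0
   vertex 0.2 1.3 2.4
   vertex 4.0 0.2 4.3
  endloop
 endfacet
 facet normal -0.609 0.609 -0.508
  outer loop
   vertex 0.7 2.3 3.0
   vertex 2.4 3.5 2.4
   vertex 0.2 1.3 2.4
  endloop
 endfacet
 facet normal -0.035 0.486 0.873
  outer loop
   vertex 0.7 2.3 3.0
   vertex 4.0 0.2 4.3
   vertex 2.4 3.5 2.4
  endloop
 endfacet
 facet normal 0.182 -0.648 -0.740
  outer loop
   vertex 3.9 1.2 3.4
   vertex 4.0 0.2 4.3
   vertex 0.2 1.3 2.4
  endloop
 endfacet
 facet normal 0.012 0.503 0.864
  outer loop
   vertex 3.6 3.3 2.5
   vertex 2.4 3.5 2.4
   vertex 4.0 0.2 4.3
  endloop
 endfacet
 facet normal 0.980 0.178 0.089
  outer loop
   vertex 3.6 3.3 2.5
   vertex 4.0 0.2 4.3
   vertex 3.9 1.2 3.4
  endloop
 endfacet
 facet normal 0.071 -0.071 -0.995
  outer loop
   vertex 3.6 3.3 2.5
   vertex 0.2 1.3 2.4
   vertex 2.4 3.5 2.4
  endloop
 endfacet
 facet normal 0.235 -0.354 -0.905
  outer loop
   vertex 3.6 3.3 2.5
   vertex 3.9 1.2 3.4
   vertex 0.2 1.3 2.4
  endloop
 endfacet
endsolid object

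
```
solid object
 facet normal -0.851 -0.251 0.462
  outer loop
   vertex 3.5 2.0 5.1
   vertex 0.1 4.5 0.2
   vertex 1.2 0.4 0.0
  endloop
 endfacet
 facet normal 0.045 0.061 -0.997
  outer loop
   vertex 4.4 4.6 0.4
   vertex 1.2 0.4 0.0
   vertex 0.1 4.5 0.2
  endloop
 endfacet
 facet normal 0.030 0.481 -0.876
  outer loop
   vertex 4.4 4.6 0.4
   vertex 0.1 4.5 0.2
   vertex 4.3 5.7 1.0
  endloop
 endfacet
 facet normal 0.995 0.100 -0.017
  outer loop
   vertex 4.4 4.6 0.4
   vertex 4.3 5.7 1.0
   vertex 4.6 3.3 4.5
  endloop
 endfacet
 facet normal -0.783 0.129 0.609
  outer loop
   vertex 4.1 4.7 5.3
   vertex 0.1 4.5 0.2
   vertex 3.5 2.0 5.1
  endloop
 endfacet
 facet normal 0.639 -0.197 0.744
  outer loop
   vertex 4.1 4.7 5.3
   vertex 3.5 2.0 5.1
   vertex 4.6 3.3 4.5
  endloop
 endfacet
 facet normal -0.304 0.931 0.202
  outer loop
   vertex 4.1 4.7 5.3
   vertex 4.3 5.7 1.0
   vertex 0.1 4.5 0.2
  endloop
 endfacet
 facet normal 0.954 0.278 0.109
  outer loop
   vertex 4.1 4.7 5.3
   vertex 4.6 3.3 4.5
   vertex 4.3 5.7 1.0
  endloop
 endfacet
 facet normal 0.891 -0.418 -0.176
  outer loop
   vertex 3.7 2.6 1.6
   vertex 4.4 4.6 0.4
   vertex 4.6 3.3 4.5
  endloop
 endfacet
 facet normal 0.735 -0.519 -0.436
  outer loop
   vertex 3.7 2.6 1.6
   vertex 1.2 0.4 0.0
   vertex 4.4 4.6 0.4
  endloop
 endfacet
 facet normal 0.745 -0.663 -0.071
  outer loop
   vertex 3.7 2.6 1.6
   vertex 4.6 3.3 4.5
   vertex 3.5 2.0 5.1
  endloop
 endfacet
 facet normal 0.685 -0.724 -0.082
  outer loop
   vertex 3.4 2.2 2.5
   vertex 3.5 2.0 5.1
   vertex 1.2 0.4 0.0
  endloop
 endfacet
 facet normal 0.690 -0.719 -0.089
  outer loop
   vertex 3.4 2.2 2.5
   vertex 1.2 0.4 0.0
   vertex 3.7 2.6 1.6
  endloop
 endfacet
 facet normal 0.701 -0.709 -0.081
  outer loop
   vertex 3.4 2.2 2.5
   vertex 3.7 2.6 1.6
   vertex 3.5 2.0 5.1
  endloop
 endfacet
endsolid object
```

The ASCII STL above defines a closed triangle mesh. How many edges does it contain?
21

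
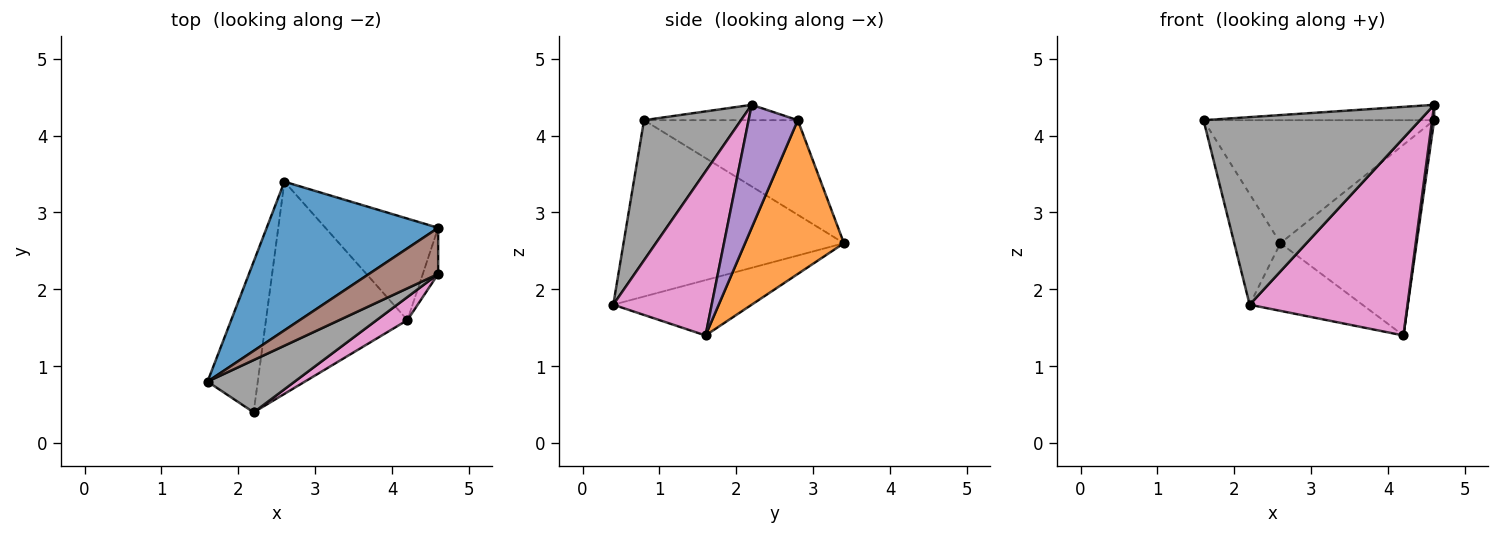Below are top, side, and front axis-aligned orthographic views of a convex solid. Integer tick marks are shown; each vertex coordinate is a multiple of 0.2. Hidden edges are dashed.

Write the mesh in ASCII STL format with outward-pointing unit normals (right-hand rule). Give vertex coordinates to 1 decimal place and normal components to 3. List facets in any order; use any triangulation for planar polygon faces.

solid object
 facet normal -0.391 0.587 0.709
  outer loop
   vertex 2.6 3.4 2.6
   vertex 1.6 0.8 4.2
   vertex 4.6 2.8 4.2
  endloop
 endfacet
 facet normal 0.539 0.743 -0.396
  outer loop
   vertex 4.2 1.6 1.4
   vertex 2.6 3.4 2.6
   vertex 4.6 2.8 4.2
  endloop
 endfacet
 facet normal -0.943 0.197 -0.269
  outer loop
   vertex 2.2 0.4 1.8
   vertex 1.6 0.8 4.2
   vertex 2.6 3.4 2.6
  endloop
 endfacet
 facet normal -0.349 0.285 -0.893
  outer loop
   vertex 2.2 0.4 1.8
   vertex 2.6 3.4 2.6
   vertex 4.2 1.6 1.4
  endloop
 endfacet
 facet normal 0.991 -0.041 -0.124
  outer loop
   vertex 4.6 2.2 4.4
   vertex 4.2 1.6 1.4
   vertex 4.6 2.8 4.2
  endloop
 endfacet
 facet normal -0.206 0.309 0.928
  outer loop
   vertex 4.6 2.2 4.4
   vertex 4.6 2.8 4.2
   vertex 1.6 0.8 4.2
  endloop
 endfacet
 facet normal 0.526 -0.844 0.099
  outer loop
   vertex 4.6 2.2 4.4
   vertex 2.2 0.4 1.8
   vertex 4.2 1.6 1.4
  endloop
 endfacet
 facet normal 0.396 -0.884 0.246
  outer loop
   vertex 4.6 2.2 4.4
   vertex 1.6 0.8 4.2
   vertex 2.2 0.4 1.8
  endloop
 endfacet
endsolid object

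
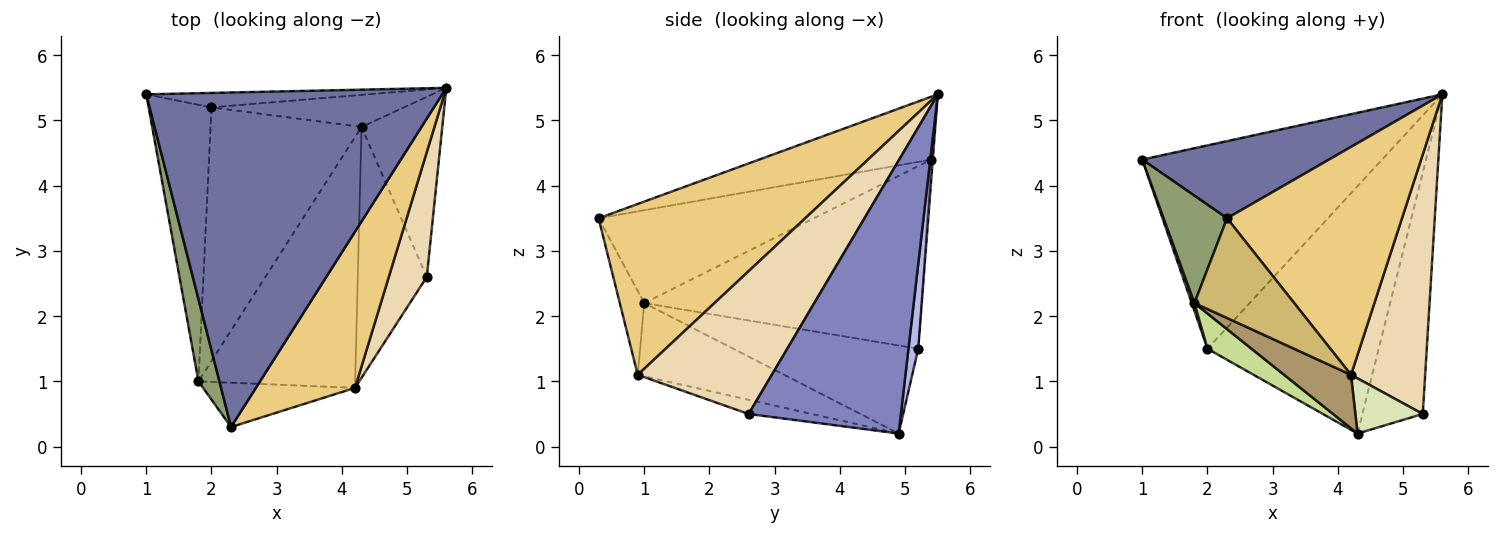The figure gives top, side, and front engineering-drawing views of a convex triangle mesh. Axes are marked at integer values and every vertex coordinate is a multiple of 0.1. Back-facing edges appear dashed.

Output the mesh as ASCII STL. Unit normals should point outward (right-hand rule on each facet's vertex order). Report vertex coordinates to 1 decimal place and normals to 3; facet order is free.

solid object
 facet normal -0.203 -0.220 0.954
  outer loop
   vertex 2.3 0.3 3.5
   vertex 5.6 5.5 5.4
   vertex 1.0 5.4 4.4
  endloop
 endfacet
 facet normal 0.896 0.355 -0.265
  outer loop
   vertex 5.3 2.6 0.5
   vertex 4.3 4.9 0.2
   vertex 5.6 5.5 5.4
  endloop
 endfacet
 facet normal -0.006 0.997 -0.071
  outer loop
   vertex 2.0 5.2 1.5
   vertex 1.0 5.4 4.4
   vertex 5.6 5.5 5.4
  endloop
 endfacet
 facet normal 0.057 0.990 -0.128
  outer loop
   vertex 2.0 5.2 1.5
   vertex 5.6 5.5 5.4
   vertex 4.3 4.9 0.2
  endloop
 endfacet
 facet normal -0.937 -0.276 0.212
  outer loop
   vertex 1.8 1.0 2.2
   vertex 2.3 0.3 3.5
   vertex 1.0 5.4 4.4
  endloop
 endfacet
 facet normal -0.946 -0.009 -0.325
  outer loop
   vertex 1.8 1.0 2.2
   vertex 1.0 5.4 4.4
   vertex 2.0 5.2 1.5
  endloop
 endfacet
 facet normal -0.500 -0.119 -0.858
  outer loop
   vertex 1.8 1.0 2.2
   vertex 2.0 5.2 1.5
   vertex 4.3 4.9 0.2
  endloop
 endfacet
 facet normal -0.197 -0.211 -0.958
  outer loop
   vertex 4.2 0.9 1.1
   vertex 4.3 4.9 0.2
   vertex 5.3 2.6 0.5
  endloop
 endfacet
 facet normal -0.416 -0.190 -0.890
  outer loop
   vertex 4.2 0.9 1.1
   vertex 1.8 1.0 2.2
   vertex 4.3 4.9 0.2
  endloop
 endfacet
 facet normal -0.219 -0.892 -0.396
  outer loop
   vertex 4.2 0.9 1.1
   vertex 2.3 0.3 3.5
   vertex 1.8 1.0 2.2
  endloop
 endfacet
 facet normal 0.698 -0.591 0.405
  outer loop
   vertex 4.2 0.9 1.1
   vertex 5.6 5.5 5.4
   vertex 2.3 0.3 3.5
  endloop
 endfacet
 facet normal 0.852 -0.471 0.227
  outer loop
   vertex 4.2 0.9 1.1
   vertex 5.3 2.6 0.5
   vertex 5.6 5.5 5.4
  endloop
 endfacet
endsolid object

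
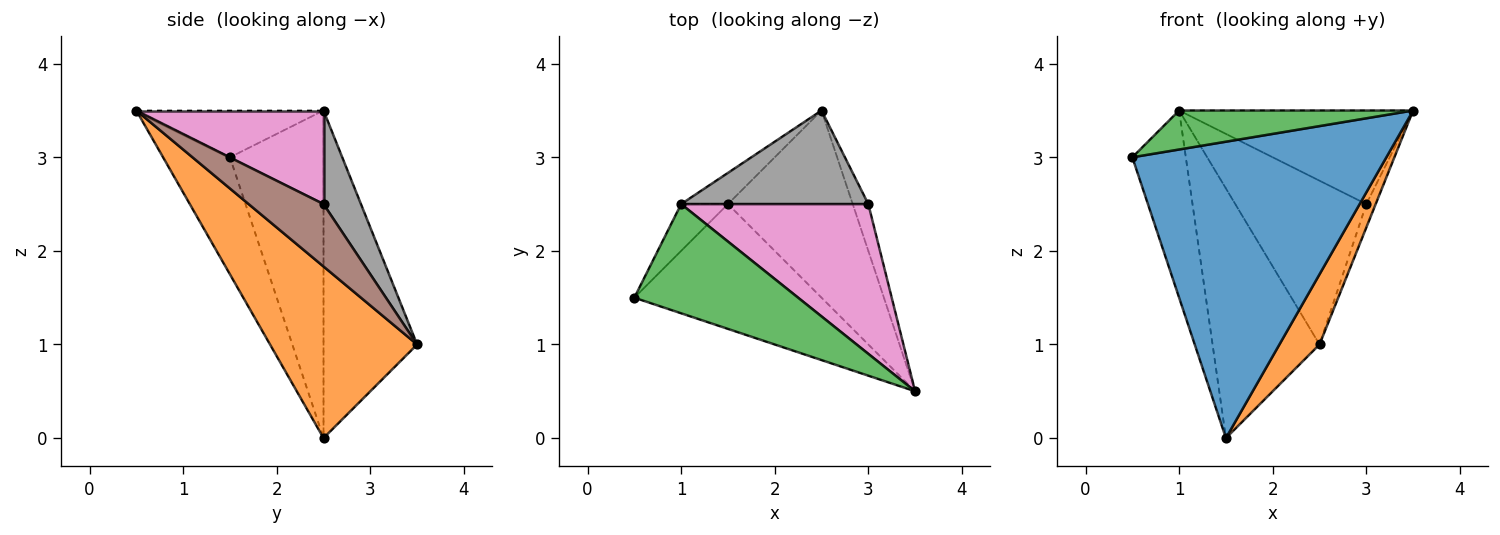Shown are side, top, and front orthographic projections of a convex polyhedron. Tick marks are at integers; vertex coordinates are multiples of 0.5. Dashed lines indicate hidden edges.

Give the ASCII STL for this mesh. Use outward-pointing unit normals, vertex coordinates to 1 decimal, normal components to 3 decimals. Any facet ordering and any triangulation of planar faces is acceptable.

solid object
 facet normal -0.236 -0.896 -0.377
  outer loop
   vertex 1.5 2.5 0.0
   vertex 3.5 0.5 3.5
   vertex 0.5 1.5 3.0
  endloop
 endfacet
 facet normal 0.790 -0.215 -0.574
  outer loop
   vertex 1.5 2.5 0.0
   vertex 2.5 3.5 1.0
   vertex 3.5 0.5 3.5
  endloop
 endfacet
 facet normal -0.260 -0.325 0.909
  outer loop
   vertex 1.0 2.5 3.5
   vertex 0.5 1.5 3.0
   vertex 3.5 0.5 3.5
  endloop
 endfacet
 facet normal -0.862 0.492 -0.123
  outer loop
   vertex 1.0 2.5 3.5
   vertex 1.5 2.5 0.0
   vertex 0.5 1.5 3.0
  endloop
 endfacet
 facet normal -0.656 0.749 -0.094
  outer loop
   vertex 1.0 2.5 3.5
   vertex 2.5 3.5 1.0
   vertex 1.5 2.5 0.0
  endloop
 endfacet
 facet normal 0.963 0.120 -0.241
  outer loop
   vertex 3.0 2.5 2.5
   vertex 3.5 0.5 3.5
   vertex 2.5 3.5 1.0
  endloop
 endfacet
 facet normal 0.390 0.488 0.781
  outer loop
   vertex 3.0 2.5 2.5
   vertex 1.0 2.5 3.5
   vertex 3.5 0.5 3.5
  endloop
 endfacet
 facet normal 0.241 0.843 0.482
  outer loop
   vertex 3.0 2.5 2.5
   vertex 2.5 3.5 1.0
   vertex 1.0 2.5 3.5
  endloop
 endfacet
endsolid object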